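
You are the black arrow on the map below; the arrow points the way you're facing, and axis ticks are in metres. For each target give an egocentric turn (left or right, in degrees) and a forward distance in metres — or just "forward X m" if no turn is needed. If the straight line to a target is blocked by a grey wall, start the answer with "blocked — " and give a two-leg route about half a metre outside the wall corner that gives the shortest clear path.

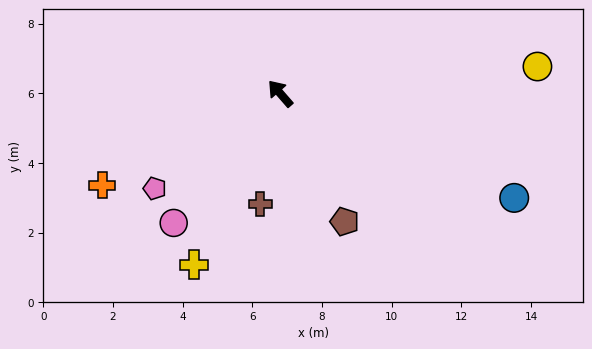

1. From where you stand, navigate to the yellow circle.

turn right 125°, forward 7.4 m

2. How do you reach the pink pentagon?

turn left 86°, forward 4.5 m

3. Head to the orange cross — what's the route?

turn left 76°, forward 5.7 m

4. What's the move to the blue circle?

turn right 155°, forward 7.4 m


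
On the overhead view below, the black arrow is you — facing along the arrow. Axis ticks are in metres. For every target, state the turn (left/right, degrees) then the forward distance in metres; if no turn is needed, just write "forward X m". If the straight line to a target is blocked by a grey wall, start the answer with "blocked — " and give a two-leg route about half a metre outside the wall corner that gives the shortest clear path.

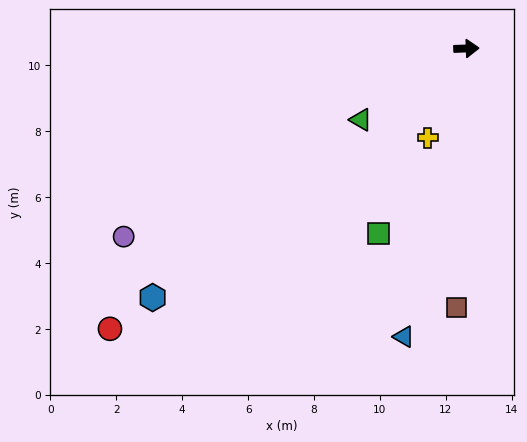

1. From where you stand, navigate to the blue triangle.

turn right 104°, forward 8.9 m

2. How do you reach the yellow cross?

turn right 115°, forward 2.9 m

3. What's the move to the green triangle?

turn right 148°, forward 3.9 m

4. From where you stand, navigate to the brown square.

turn right 94°, forward 7.9 m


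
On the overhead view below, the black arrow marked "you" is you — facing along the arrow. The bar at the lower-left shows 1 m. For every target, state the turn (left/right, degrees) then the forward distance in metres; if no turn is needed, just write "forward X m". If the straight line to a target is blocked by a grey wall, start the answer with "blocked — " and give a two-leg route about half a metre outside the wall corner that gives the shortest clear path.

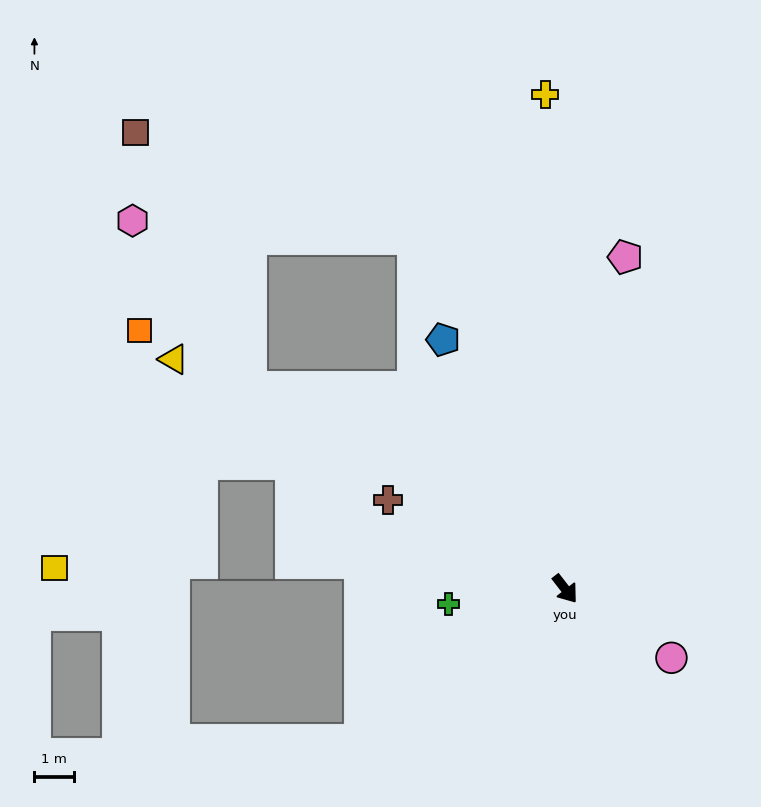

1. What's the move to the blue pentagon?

turn left 168°, forward 7.0 m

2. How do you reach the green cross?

turn right 120°, forward 3.0 m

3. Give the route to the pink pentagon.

turn left 132°, forward 8.5 m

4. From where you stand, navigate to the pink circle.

turn left 19°, forward 3.2 m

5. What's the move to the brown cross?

turn right 154°, forward 5.0 m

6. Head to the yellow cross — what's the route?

turn left 144°, forward 12.5 m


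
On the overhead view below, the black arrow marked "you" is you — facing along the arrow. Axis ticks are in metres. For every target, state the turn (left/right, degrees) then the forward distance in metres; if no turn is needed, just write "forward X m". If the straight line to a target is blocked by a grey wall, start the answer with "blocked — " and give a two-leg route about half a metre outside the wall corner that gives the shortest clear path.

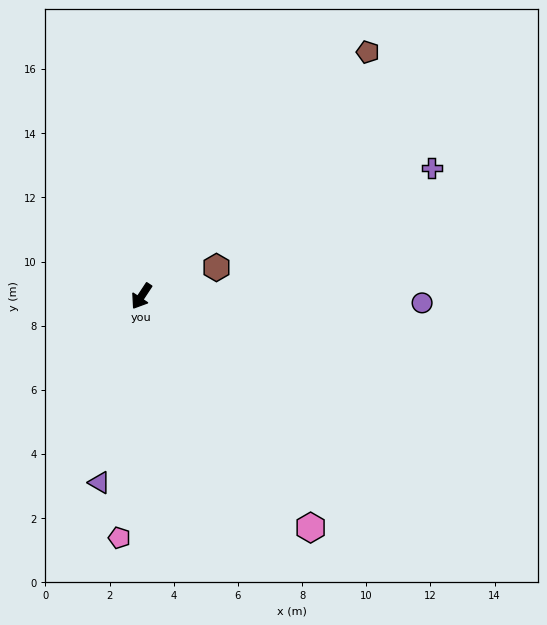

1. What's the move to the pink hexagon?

turn left 70°, forward 8.9 m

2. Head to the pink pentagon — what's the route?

turn left 28°, forward 7.6 m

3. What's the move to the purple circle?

turn left 122°, forward 8.7 m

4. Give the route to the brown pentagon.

turn left 171°, forward 10.4 m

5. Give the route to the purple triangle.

turn left 21°, forward 6.0 m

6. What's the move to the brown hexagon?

turn left 144°, forward 2.5 m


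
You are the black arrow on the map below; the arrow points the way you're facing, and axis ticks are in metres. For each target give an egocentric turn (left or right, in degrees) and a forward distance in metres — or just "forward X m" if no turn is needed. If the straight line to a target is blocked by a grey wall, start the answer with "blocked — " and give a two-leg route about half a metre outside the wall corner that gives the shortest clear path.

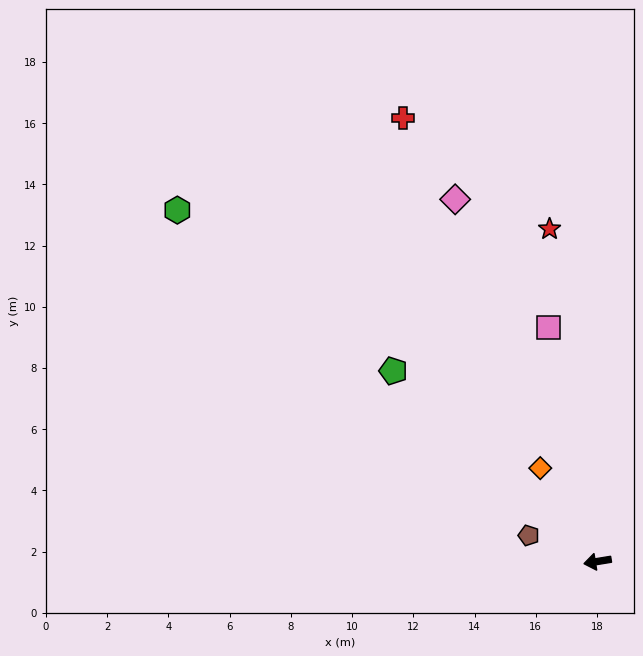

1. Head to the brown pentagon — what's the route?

turn right 30°, forward 2.4 m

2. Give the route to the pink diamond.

turn right 78°, forward 12.7 m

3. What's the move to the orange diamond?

turn right 68°, forward 3.6 m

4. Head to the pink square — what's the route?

turn right 87°, forward 7.8 m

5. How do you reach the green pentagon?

turn right 52°, forward 9.1 m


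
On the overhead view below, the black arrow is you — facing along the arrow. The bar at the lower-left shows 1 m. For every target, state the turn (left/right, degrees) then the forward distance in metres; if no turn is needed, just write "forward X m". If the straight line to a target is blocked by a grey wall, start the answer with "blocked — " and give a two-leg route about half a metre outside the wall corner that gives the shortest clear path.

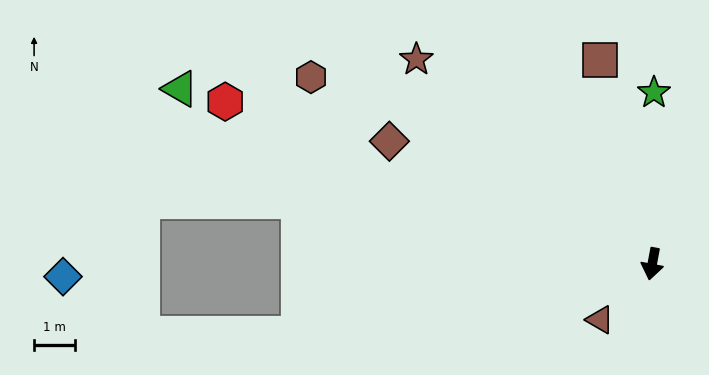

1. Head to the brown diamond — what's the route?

turn right 104°, forward 7.1 m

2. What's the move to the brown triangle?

turn right 33°, forward 1.9 m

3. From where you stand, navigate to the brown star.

turn right 120°, forward 7.6 m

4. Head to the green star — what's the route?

turn right 170°, forward 4.2 m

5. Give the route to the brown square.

turn right 155°, forward 5.2 m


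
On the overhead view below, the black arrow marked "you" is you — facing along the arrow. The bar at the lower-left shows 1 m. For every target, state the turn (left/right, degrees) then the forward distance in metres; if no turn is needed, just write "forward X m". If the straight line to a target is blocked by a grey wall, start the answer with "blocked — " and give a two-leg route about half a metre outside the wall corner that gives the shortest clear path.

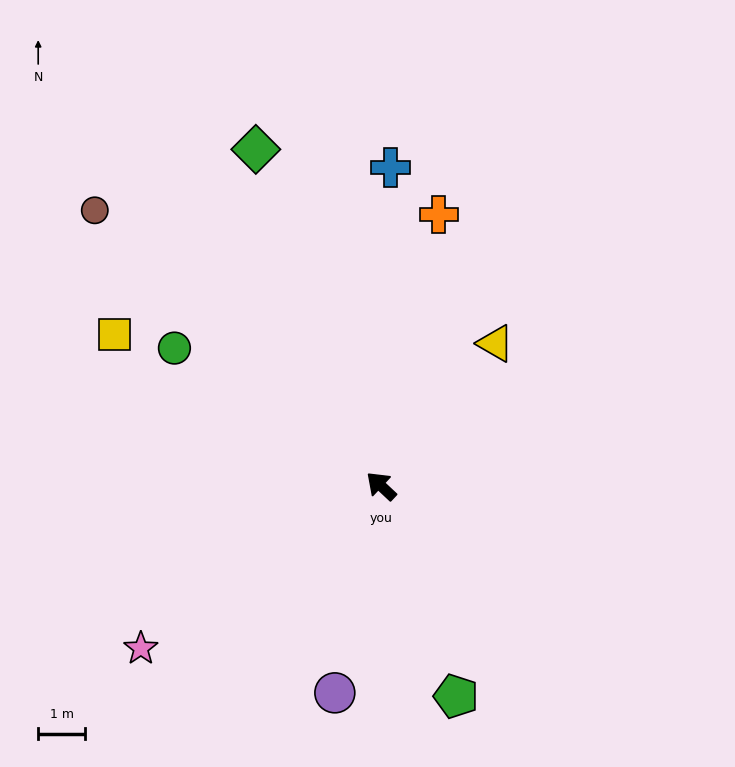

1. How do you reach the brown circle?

forward 8.5 m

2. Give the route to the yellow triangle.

turn right 86°, forward 3.9 m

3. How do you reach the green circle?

turn left 9°, forward 5.3 m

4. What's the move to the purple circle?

turn left 121°, forward 4.5 m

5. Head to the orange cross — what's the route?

turn right 59°, forward 5.9 m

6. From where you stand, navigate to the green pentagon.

turn left 153°, forward 4.8 m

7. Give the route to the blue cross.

turn right 49°, forward 6.8 m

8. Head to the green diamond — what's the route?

turn right 26°, forward 7.6 m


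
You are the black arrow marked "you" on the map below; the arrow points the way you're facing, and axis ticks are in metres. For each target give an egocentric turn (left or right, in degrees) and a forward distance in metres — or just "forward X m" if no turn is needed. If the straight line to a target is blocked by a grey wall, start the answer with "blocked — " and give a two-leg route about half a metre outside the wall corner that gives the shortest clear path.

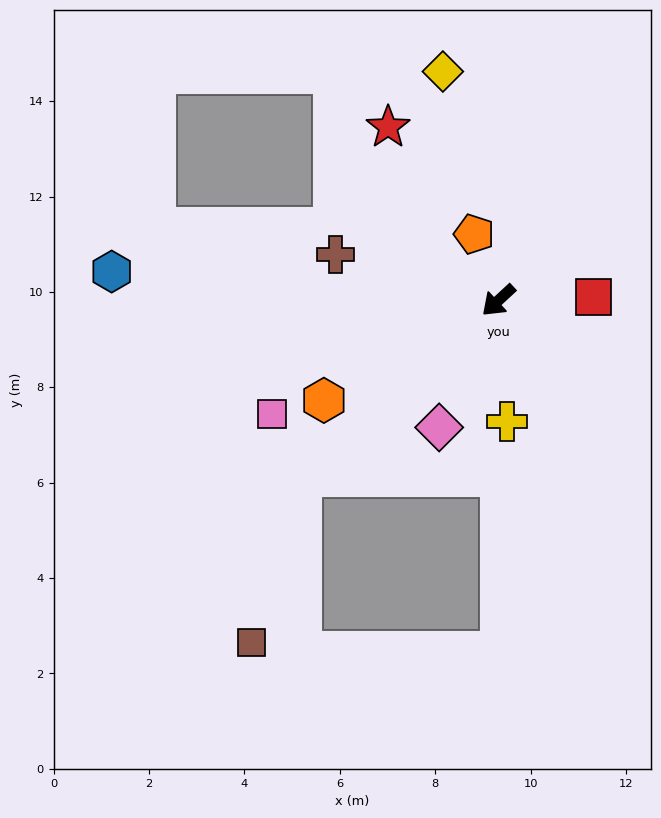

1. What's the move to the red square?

turn left 139°, forward 2.0 m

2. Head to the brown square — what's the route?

blocked — forward 5.5 m, then turn left 30°, forward 3.6 m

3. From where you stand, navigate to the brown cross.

turn right 59°, forward 3.6 m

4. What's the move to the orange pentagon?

turn right 113°, forward 1.5 m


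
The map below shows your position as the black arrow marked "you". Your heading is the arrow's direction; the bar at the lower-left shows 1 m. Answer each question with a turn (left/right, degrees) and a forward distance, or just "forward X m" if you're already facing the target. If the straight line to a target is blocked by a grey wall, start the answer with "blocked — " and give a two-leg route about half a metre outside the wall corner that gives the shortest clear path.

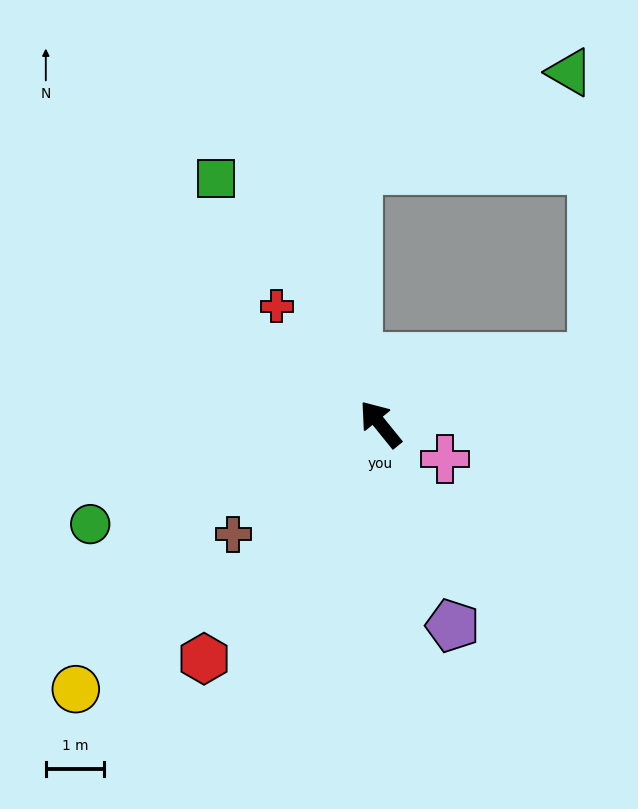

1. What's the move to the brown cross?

turn left 88°, forward 3.2 m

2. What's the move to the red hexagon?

turn left 104°, forward 5.1 m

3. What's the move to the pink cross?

turn right 157°, forward 1.3 m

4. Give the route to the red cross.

turn left 2°, forward 2.7 m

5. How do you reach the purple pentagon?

turn left 161°, forward 3.7 m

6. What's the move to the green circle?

turn left 70°, forward 5.3 m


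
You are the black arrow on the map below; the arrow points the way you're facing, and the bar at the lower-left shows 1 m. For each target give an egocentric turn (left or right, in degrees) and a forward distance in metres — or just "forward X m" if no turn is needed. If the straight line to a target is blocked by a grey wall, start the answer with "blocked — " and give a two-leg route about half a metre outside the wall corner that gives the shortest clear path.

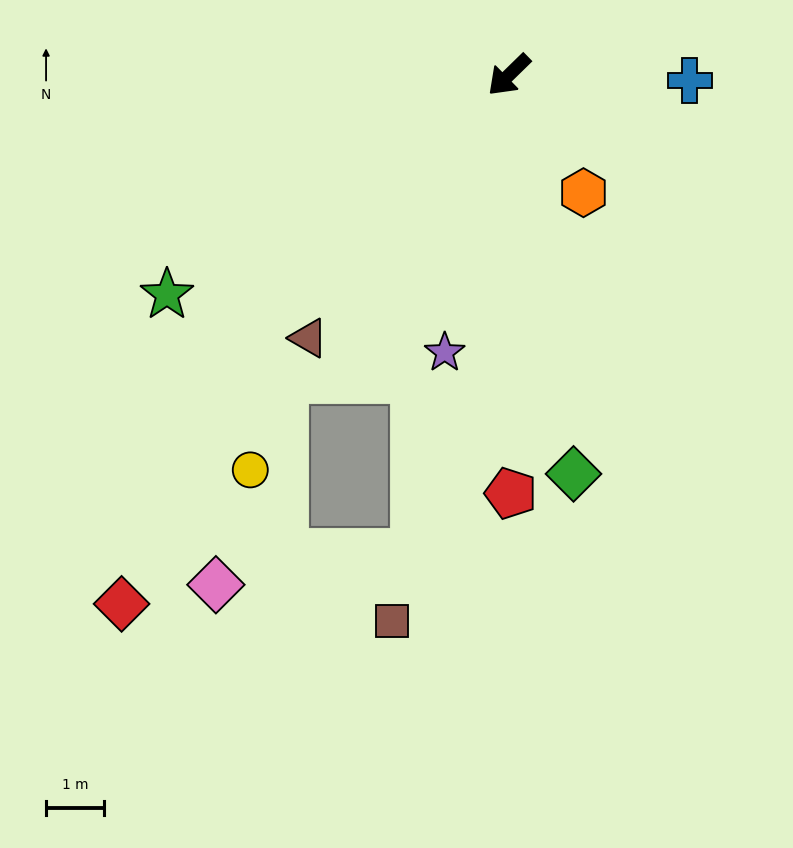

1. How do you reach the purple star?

turn left 33°, forward 4.9 m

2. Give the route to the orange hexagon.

turn left 78°, forward 2.4 m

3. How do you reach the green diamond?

turn left 55°, forward 6.9 m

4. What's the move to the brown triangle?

turn left 8°, forward 5.7 m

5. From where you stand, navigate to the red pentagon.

turn left 46°, forward 7.2 m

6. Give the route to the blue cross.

turn left 134°, forward 3.1 m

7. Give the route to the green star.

turn right 12°, forward 7.0 m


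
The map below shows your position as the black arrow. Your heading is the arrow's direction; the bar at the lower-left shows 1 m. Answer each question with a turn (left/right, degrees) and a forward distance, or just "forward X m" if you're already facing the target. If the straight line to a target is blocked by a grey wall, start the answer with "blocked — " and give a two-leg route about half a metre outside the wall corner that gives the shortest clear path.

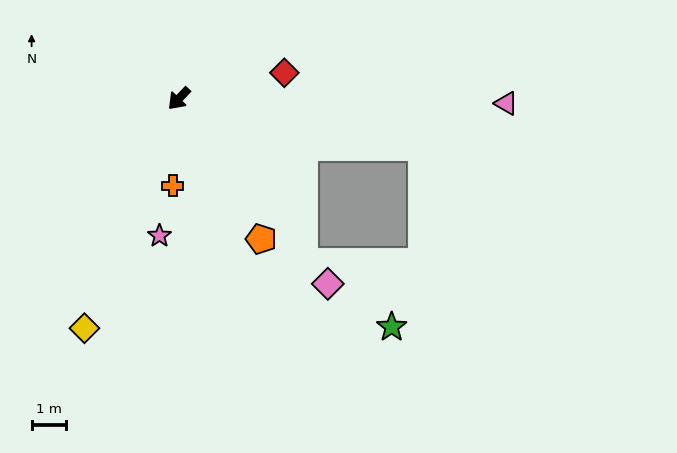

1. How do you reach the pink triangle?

turn left 133°, forward 9.4 m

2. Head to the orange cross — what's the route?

turn left 40°, forward 2.5 m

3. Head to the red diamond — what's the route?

turn left 147°, forward 3.1 m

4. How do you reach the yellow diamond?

turn left 21°, forward 7.1 m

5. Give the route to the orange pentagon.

turn left 74°, forward 4.7 m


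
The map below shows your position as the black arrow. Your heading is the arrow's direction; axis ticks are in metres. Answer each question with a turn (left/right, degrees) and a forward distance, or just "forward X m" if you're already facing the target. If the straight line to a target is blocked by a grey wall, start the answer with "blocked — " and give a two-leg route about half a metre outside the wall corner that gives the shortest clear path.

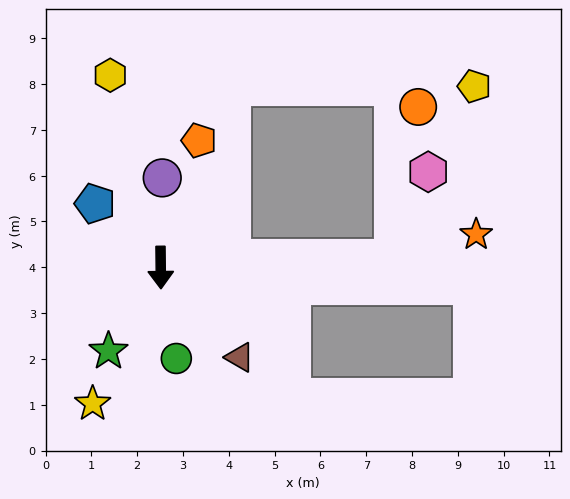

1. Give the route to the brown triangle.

turn left 41°, forward 2.6 m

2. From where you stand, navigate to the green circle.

turn left 9°, forward 2.0 m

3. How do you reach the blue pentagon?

turn right 135°, forward 2.0 m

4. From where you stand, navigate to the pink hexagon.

blocked — turn left 92°, forward 5.1 m, then turn left 66°, forward 2.0 m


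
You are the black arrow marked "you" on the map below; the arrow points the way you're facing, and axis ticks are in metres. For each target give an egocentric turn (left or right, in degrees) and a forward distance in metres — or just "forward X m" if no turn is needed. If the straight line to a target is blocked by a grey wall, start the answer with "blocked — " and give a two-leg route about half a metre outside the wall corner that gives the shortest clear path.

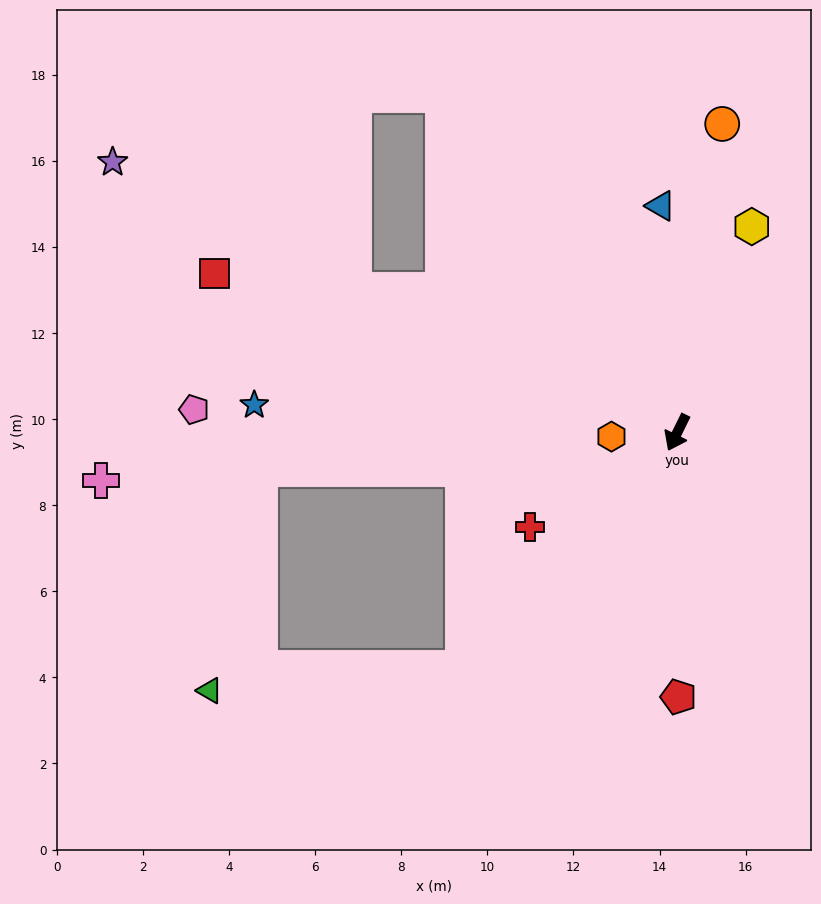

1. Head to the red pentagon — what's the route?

turn left 26°, forward 6.1 m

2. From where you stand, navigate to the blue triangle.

turn right 150°, forward 5.3 m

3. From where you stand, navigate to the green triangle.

blocked — turn right 16°, forward 7.4 m, then turn right 43°, forward 5.9 m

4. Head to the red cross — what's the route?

turn right 31°, forward 4.1 m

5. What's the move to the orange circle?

turn right 162°, forward 7.2 m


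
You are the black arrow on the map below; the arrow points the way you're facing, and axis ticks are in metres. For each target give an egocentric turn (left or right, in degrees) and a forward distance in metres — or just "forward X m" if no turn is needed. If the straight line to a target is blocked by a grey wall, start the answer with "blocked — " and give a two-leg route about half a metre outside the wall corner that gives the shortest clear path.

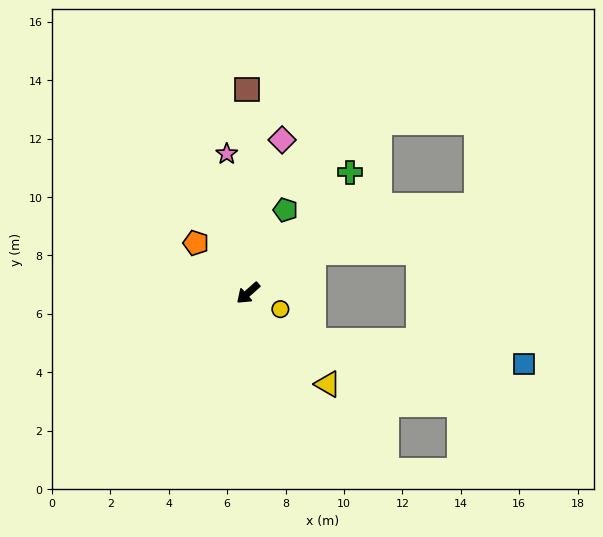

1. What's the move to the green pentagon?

turn right 156°, forward 3.1 m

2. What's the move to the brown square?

turn right 131°, forward 7.0 m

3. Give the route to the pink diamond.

turn right 144°, forward 5.4 m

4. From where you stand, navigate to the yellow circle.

turn left 112°, forward 1.2 m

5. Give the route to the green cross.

turn right 172°, forward 5.4 m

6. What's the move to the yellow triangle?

turn left 90°, forward 4.1 m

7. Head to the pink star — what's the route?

turn right 123°, forward 4.8 m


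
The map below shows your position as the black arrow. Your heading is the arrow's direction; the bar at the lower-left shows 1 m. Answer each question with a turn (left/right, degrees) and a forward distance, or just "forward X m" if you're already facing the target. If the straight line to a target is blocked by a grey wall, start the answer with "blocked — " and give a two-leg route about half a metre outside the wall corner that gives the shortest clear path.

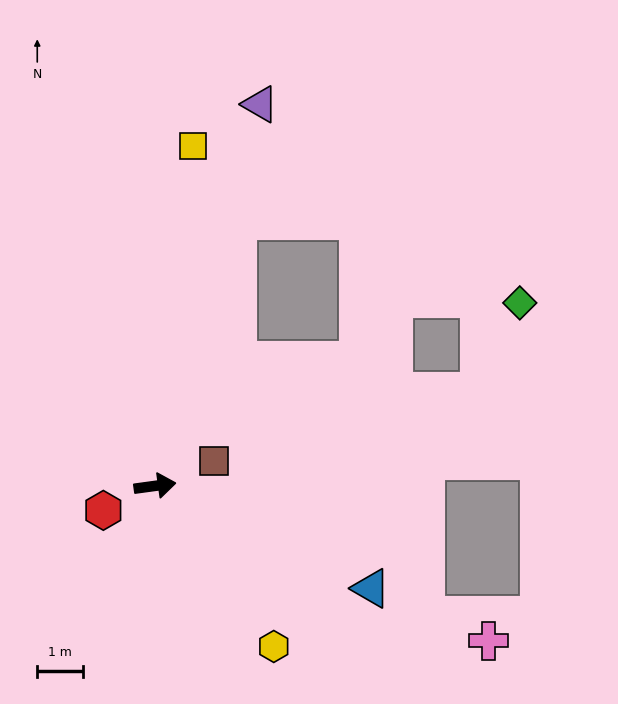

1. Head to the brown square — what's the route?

turn left 15°, forward 1.4 m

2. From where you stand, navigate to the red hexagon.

turn right 162°, forward 1.3 m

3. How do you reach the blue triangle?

turn right 33°, forward 5.2 m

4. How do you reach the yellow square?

turn left 76°, forward 7.5 m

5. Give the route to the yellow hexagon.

turn right 61°, forward 4.4 m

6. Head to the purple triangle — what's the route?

turn left 67°, forward 8.7 m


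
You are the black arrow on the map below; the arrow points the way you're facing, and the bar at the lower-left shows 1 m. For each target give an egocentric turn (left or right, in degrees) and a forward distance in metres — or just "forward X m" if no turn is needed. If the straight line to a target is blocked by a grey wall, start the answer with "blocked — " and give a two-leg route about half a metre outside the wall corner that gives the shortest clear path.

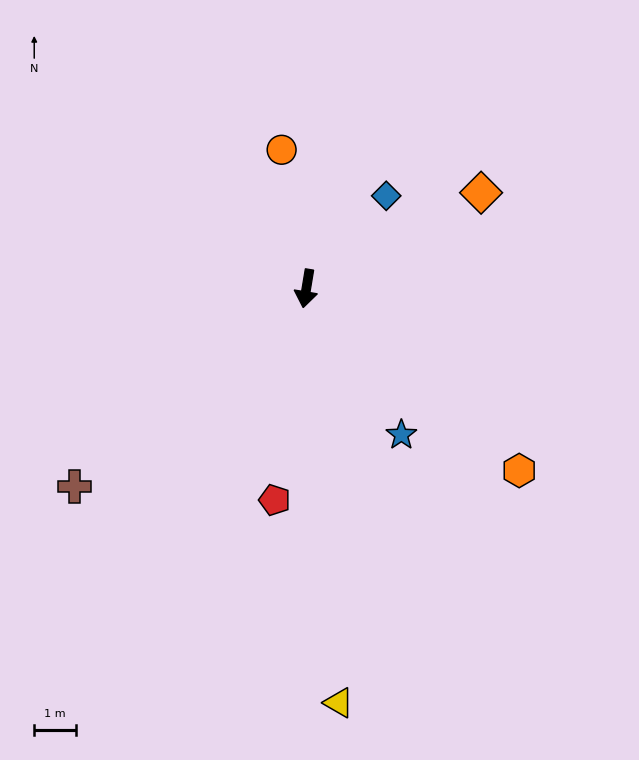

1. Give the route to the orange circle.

turn right 160°, forward 3.4 m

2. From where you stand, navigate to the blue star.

turn left 42°, forward 4.2 m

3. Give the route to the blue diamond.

turn left 149°, forward 2.9 m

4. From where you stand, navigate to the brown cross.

turn right 40°, forward 7.3 m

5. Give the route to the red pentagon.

forward 5.1 m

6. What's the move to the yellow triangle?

turn left 14°, forward 9.9 m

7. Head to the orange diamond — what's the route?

turn left 128°, forward 4.7 m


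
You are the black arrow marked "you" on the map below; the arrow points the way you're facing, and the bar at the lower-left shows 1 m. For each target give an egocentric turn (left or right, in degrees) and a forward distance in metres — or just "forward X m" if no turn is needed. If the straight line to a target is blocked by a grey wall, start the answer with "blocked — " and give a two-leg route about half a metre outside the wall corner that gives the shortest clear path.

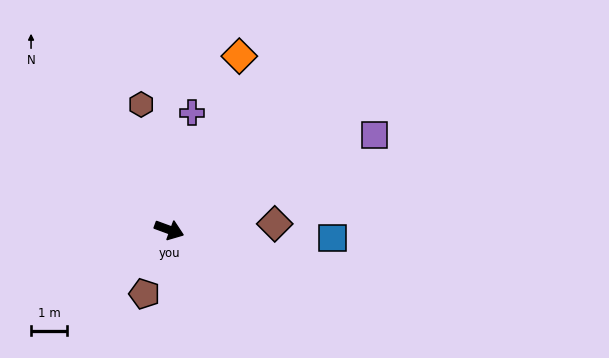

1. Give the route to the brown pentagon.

turn right 91°, forward 1.9 m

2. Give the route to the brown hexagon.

turn left 123°, forward 3.6 m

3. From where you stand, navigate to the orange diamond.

turn left 88°, forward 5.2 m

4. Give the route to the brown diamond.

turn left 23°, forward 2.9 m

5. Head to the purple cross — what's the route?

turn left 99°, forward 3.3 m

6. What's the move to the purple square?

turn left 45°, forward 6.3 m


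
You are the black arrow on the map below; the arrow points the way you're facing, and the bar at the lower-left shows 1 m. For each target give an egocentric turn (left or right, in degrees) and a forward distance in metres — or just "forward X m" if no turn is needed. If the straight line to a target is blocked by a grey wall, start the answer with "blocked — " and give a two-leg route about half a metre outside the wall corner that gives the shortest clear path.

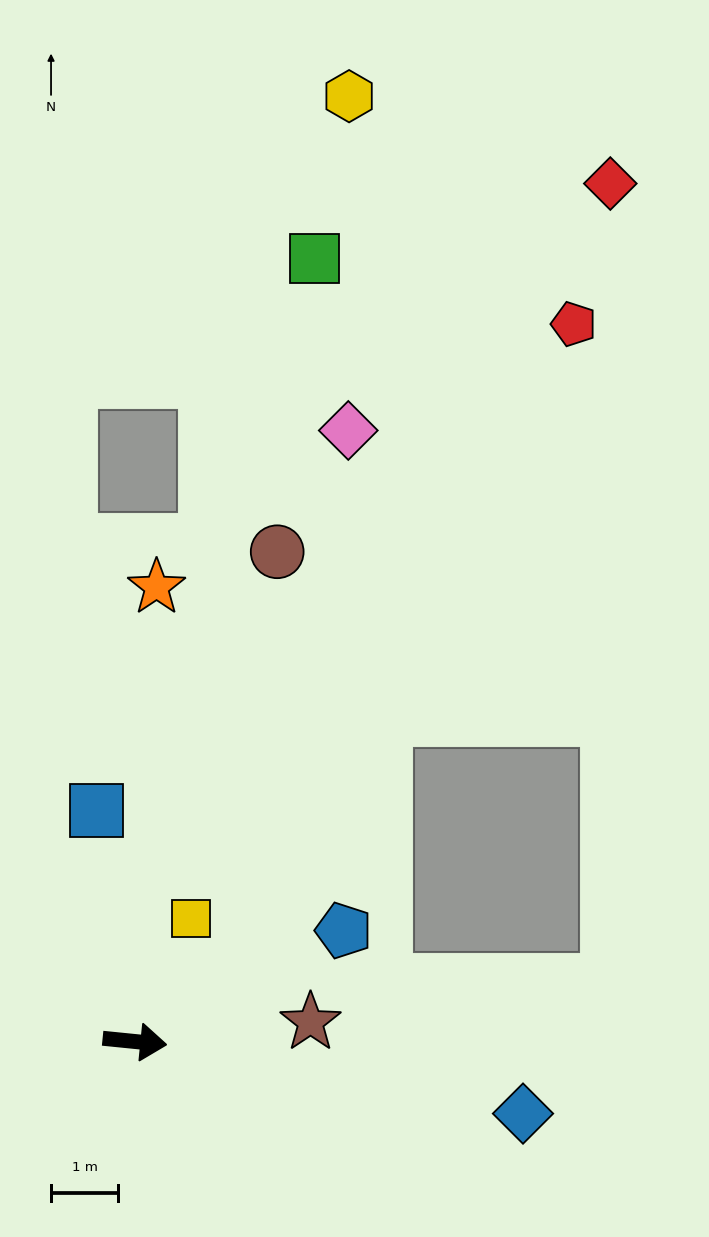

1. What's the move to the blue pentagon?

turn left 34°, forward 3.5 m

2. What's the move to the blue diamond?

turn right 5°, forward 5.9 m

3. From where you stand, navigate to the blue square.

turn left 105°, forward 3.5 m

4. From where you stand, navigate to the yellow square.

turn left 71°, forward 2.0 m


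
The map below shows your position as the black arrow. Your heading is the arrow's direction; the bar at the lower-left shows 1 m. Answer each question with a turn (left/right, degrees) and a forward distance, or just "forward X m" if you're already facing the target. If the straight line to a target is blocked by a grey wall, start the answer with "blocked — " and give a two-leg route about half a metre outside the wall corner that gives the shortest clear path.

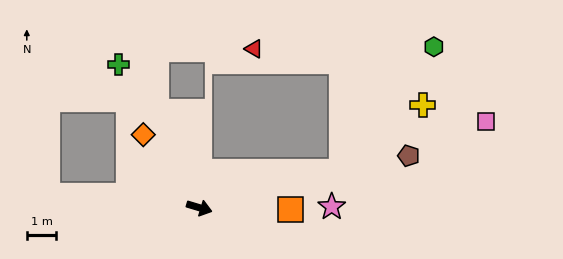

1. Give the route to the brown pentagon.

turn left 31°, forward 7.3 m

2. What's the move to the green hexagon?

blocked — turn left 31°, forward 5.0 m, then turn left 39°, forward 5.3 m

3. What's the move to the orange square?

turn left 15°, forward 3.1 m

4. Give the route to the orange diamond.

turn left 144°, forward 3.1 m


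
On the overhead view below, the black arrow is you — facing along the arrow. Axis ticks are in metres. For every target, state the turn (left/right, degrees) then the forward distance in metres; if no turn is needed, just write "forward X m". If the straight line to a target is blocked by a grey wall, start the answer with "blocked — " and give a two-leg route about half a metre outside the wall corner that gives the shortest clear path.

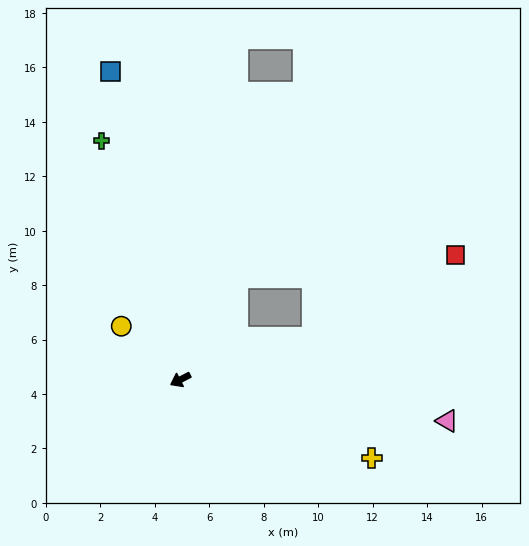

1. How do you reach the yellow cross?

turn left 131°, forward 7.6 m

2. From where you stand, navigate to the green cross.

turn right 99°, forward 9.2 m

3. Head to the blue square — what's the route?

turn right 104°, forward 11.6 m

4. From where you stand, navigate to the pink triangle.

turn left 144°, forward 9.9 m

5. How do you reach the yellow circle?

turn right 69°, forward 2.9 m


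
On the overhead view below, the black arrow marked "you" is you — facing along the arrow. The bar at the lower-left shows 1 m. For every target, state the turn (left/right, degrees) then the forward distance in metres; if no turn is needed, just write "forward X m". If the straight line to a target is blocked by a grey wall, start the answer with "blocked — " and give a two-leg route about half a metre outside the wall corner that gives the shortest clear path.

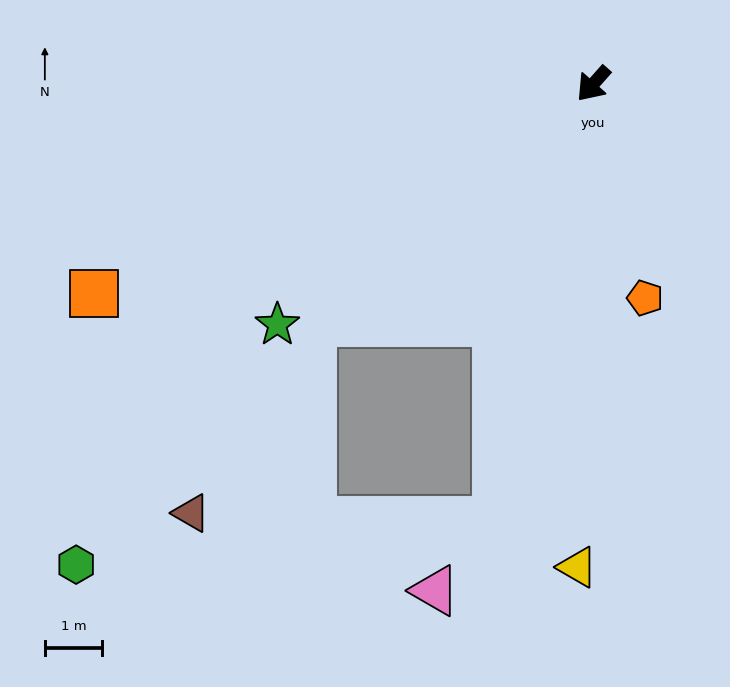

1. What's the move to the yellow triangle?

turn left 40°, forward 8.5 m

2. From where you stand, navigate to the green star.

turn right 11°, forward 7.0 m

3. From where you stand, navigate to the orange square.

turn right 26°, forward 9.5 m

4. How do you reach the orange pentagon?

turn left 55°, forward 3.9 m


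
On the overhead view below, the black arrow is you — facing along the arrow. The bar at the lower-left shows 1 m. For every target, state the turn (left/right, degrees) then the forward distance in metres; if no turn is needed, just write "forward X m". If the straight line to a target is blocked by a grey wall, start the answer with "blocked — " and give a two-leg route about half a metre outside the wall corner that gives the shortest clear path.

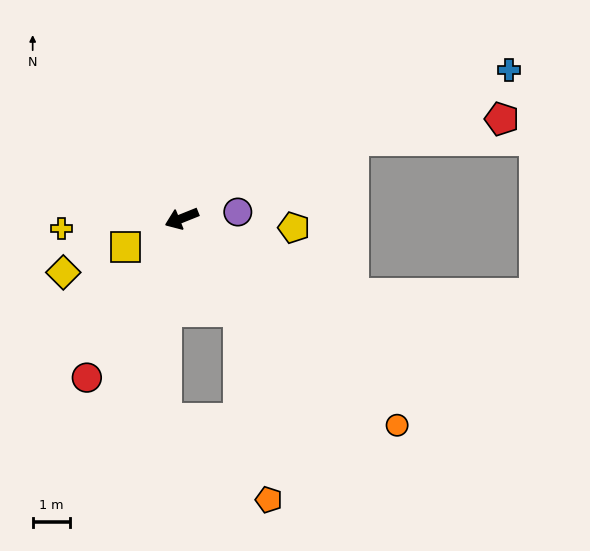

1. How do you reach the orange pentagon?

blocked — turn left 100°, forward 2.9 m, then turn right 23°, forward 5.1 m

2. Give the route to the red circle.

turn left 37°, forward 4.9 m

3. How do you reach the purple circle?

turn left 165°, forward 1.5 m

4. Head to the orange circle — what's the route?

turn left 114°, forward 8.0 m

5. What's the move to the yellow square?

turn left 5°, forward 1.7 m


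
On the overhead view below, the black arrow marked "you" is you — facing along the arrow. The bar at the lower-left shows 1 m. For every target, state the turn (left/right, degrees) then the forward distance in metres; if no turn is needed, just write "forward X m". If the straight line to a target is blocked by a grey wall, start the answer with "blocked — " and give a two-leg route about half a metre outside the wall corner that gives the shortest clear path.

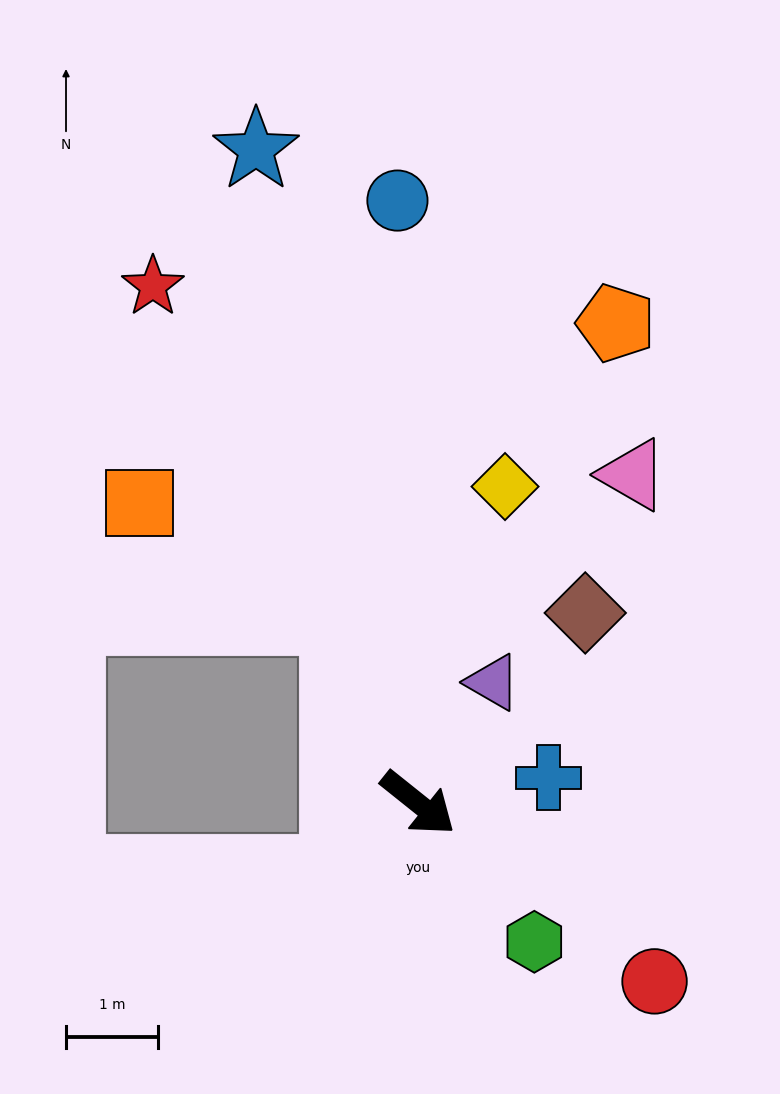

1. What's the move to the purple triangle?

turn left 97°, forward 1.5 m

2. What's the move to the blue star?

turn left 143°, forward 7.3 m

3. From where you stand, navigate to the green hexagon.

turn right 11°, forward 2.0 m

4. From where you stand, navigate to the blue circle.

turn left 131°, forward 6.6 m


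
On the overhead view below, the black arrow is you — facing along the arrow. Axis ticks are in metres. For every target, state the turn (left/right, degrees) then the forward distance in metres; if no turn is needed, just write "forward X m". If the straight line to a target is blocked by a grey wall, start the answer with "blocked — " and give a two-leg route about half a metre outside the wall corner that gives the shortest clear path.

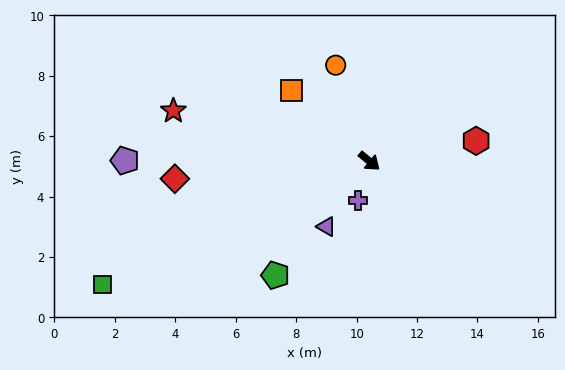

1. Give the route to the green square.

turn right 115°, forward 9.7 m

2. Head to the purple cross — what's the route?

turn right 66°, forward 1.4 m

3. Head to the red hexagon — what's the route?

turn left 51°, forward 3.6 m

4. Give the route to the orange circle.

turn left 149°, forward 3.4 m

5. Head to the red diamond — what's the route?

turn right 135°, forward 6.5 m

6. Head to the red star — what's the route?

turn right 155°, forward 6.7 m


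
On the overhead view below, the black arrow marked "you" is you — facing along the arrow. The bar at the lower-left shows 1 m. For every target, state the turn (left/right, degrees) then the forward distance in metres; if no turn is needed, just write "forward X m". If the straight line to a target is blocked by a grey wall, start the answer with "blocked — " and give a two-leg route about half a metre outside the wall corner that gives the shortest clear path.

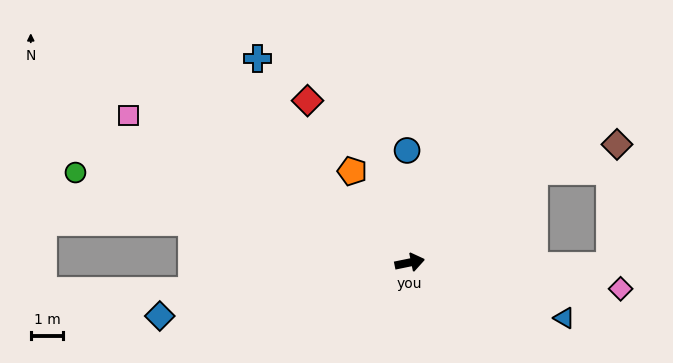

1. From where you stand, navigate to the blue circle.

turn left 80°, forward 3.4 m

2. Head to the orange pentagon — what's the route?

turn left 111°, forward 3.3 m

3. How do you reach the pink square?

turn left 141°, forward 9.7 m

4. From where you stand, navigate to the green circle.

turn left 153°, forward 10.6 m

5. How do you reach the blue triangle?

turn right 31°, forward 5.0 m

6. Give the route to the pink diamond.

turn right 19°, forward 6.5 m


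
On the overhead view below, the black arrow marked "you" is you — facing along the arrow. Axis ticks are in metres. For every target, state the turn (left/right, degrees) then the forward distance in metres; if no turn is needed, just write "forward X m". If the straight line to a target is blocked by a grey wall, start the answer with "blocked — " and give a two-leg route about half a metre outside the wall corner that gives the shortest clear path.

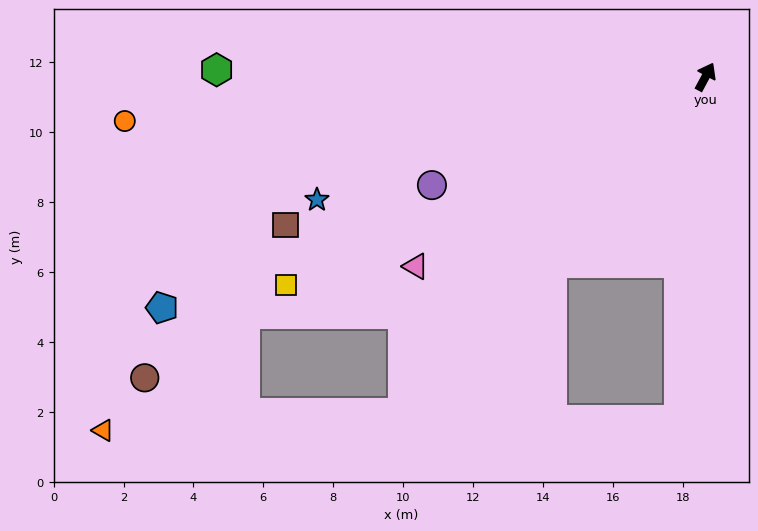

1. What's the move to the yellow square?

turn left 145°, forward 13.4 m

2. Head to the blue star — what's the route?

turn left 136°, forward 11.7 m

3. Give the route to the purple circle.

turn left 140°, forward 8.4 m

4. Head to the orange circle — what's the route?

turn left 123°, forward 16.7 m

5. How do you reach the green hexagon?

turn left 117°, forward 14.0 m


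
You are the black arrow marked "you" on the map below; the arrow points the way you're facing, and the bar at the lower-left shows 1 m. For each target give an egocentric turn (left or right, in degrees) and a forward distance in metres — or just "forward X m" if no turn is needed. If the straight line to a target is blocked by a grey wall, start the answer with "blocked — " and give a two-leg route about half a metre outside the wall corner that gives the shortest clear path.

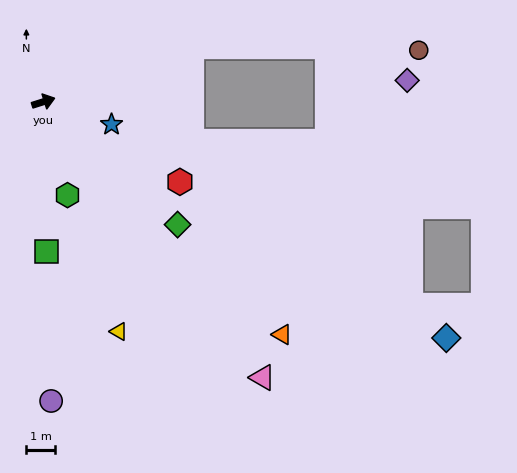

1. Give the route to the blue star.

turn right 36°, forward 2.5 m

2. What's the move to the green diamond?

turn right 60°, forward 6.3 m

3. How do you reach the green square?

turn right 106°, forward 5.2 m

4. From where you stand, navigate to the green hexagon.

turn right 93°, forward 3.3 m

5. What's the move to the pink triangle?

turn right 69°, forward 12.2 m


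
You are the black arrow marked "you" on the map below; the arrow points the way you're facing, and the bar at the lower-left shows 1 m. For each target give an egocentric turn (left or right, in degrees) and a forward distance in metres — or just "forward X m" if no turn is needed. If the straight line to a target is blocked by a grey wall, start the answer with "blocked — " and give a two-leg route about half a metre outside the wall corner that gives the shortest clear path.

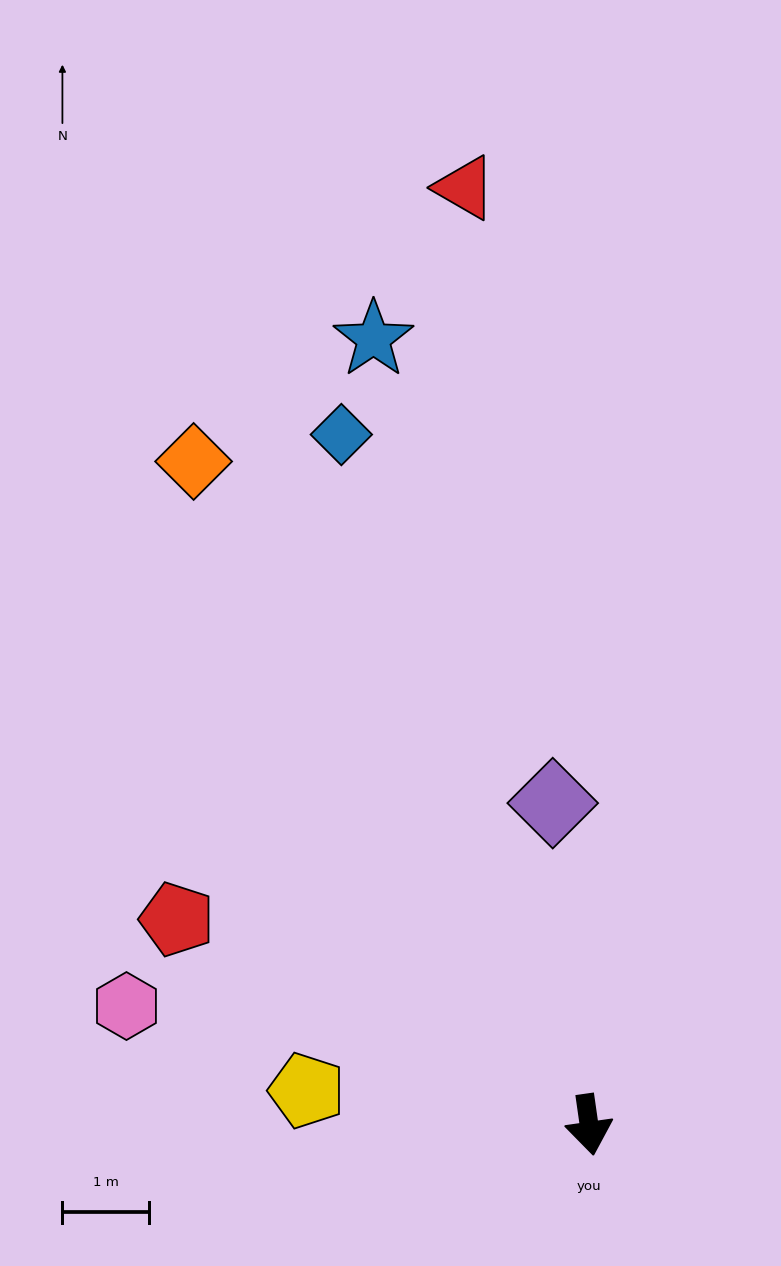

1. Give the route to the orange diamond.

turn right 157°, forward 9.0 m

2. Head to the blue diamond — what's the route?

turn right 168°, forward 8.5 m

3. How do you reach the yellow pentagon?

turn right 105°, forward 3.3 m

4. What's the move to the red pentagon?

turn right 125°, forward 5.3 m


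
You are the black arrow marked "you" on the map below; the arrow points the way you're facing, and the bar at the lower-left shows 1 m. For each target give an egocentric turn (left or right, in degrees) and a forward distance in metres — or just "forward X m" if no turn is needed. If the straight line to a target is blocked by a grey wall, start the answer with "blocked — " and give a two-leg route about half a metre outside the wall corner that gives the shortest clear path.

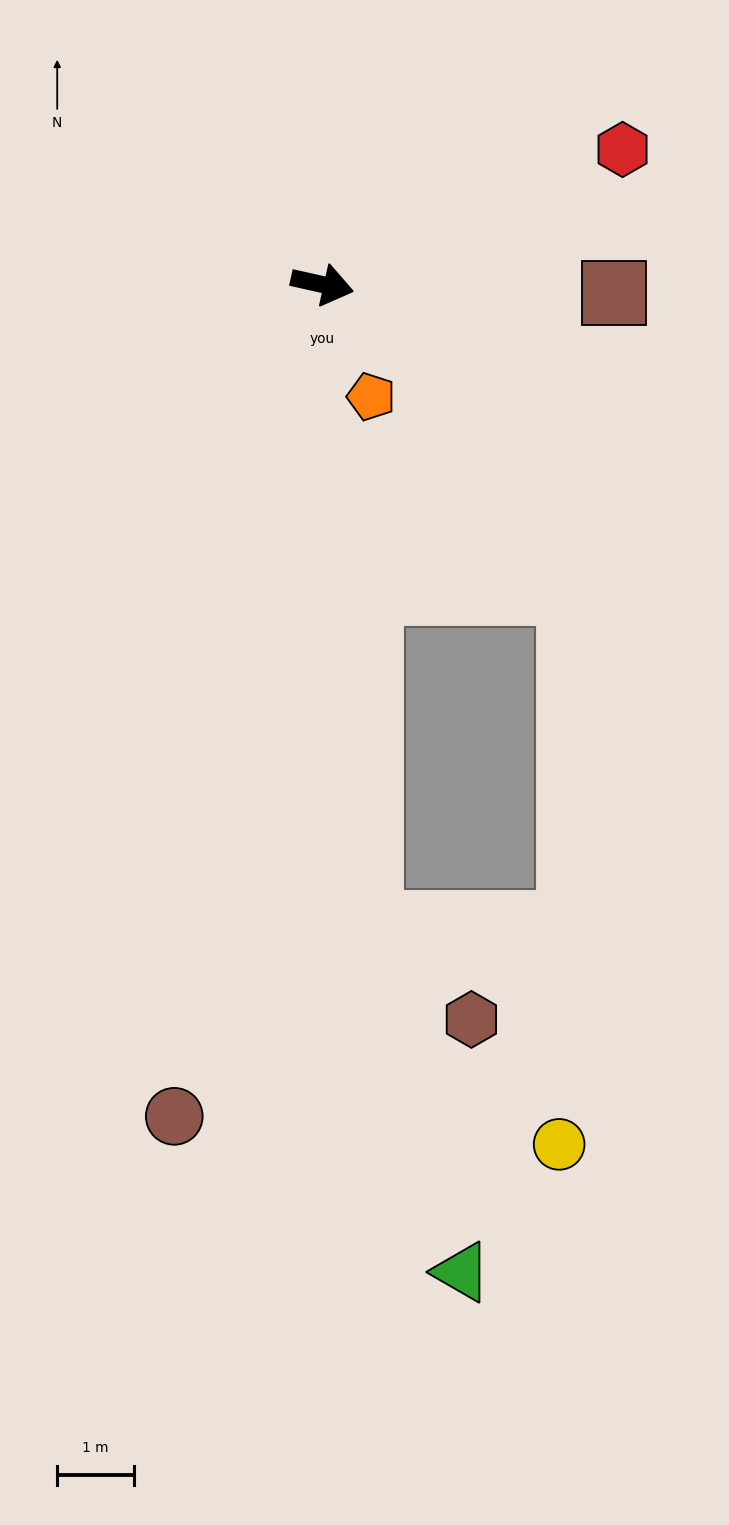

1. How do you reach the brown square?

turn left 11°, forward 3.8 m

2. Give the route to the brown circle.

turn right 87°, forward 11.0 m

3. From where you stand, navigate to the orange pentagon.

turn right 54°, forward 1.6 m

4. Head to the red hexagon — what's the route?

turn left 37°, forward 4.3 m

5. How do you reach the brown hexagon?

blocked — turn right 73°, forward 8.3 m, then turn left 42°, forward 1.8 m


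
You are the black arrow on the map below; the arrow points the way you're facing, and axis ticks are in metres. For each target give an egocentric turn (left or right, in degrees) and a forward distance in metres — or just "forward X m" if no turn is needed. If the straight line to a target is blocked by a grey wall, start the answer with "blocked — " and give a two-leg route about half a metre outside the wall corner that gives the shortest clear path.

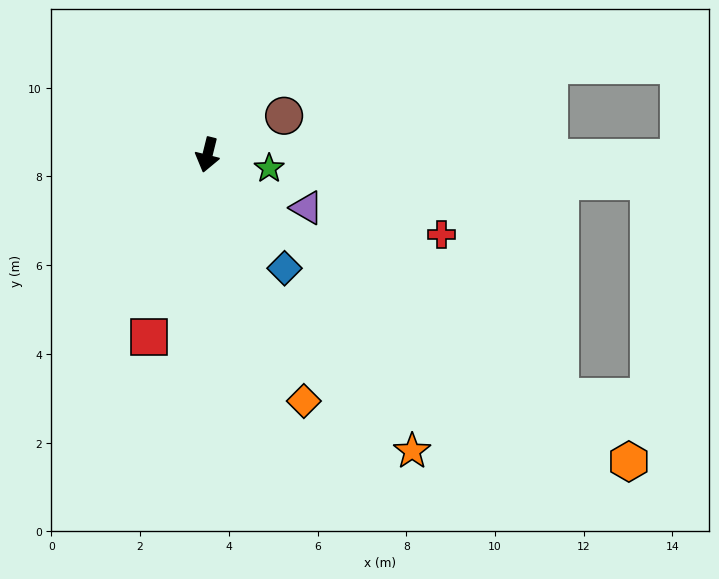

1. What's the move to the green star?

turn left 92°, forward 1.4 m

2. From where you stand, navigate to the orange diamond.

turn left 35°, forward 6.0 m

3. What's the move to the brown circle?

turn left 131°, forward 1.9 m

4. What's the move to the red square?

turn right 4°, forward 4.3 m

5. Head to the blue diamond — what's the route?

turn left 48°, forward 3.1 m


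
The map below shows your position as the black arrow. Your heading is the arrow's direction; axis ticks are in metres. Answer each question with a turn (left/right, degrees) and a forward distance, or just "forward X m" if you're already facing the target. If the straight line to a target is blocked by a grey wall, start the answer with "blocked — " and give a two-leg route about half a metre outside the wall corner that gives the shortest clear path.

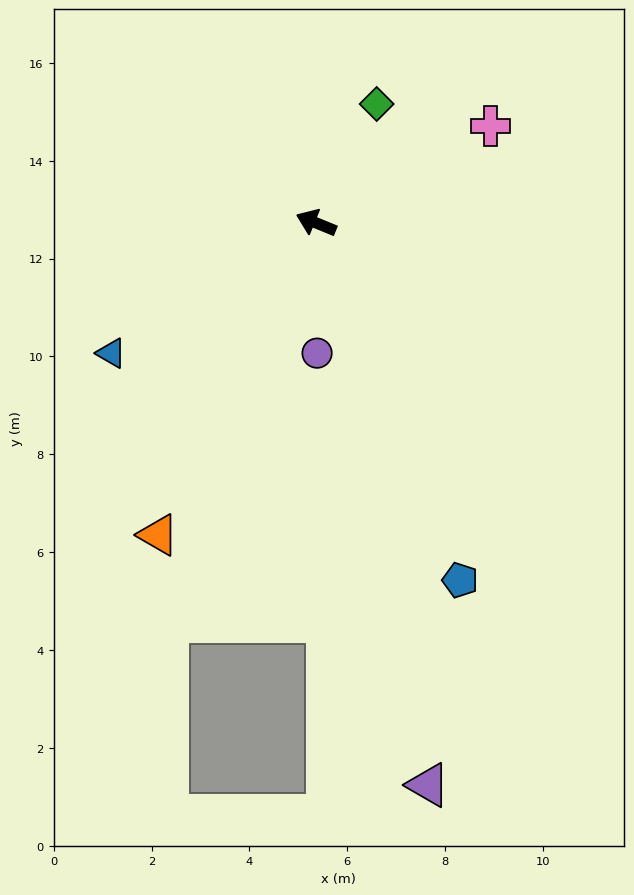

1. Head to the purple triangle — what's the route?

turn left 124°, forward 11.7 m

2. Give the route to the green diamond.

turn right 95°, forward 2.7 m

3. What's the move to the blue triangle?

turn left 55°, forward 5.0 m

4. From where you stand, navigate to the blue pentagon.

turn left 134°, forward 7.9 m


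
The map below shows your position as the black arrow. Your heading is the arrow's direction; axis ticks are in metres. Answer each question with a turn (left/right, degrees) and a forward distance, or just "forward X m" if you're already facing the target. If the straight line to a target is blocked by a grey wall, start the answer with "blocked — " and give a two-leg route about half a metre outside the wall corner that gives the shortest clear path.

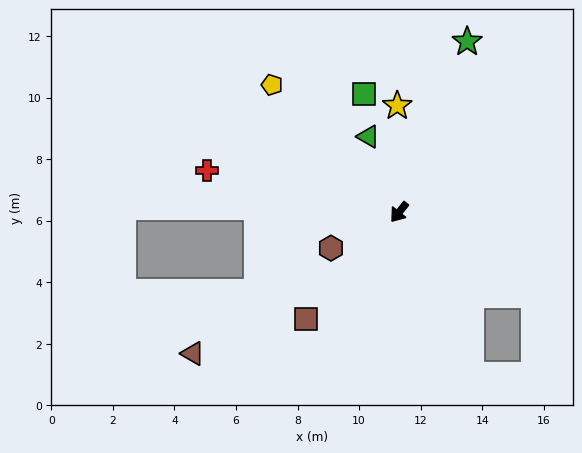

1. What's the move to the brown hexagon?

turn right 24°, forward 2.5 m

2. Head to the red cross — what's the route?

turn right 64°, forward 6.4 m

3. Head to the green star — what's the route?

turn right 163°, forward 6.0 m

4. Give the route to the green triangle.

turn right 119°, forward 2.7 m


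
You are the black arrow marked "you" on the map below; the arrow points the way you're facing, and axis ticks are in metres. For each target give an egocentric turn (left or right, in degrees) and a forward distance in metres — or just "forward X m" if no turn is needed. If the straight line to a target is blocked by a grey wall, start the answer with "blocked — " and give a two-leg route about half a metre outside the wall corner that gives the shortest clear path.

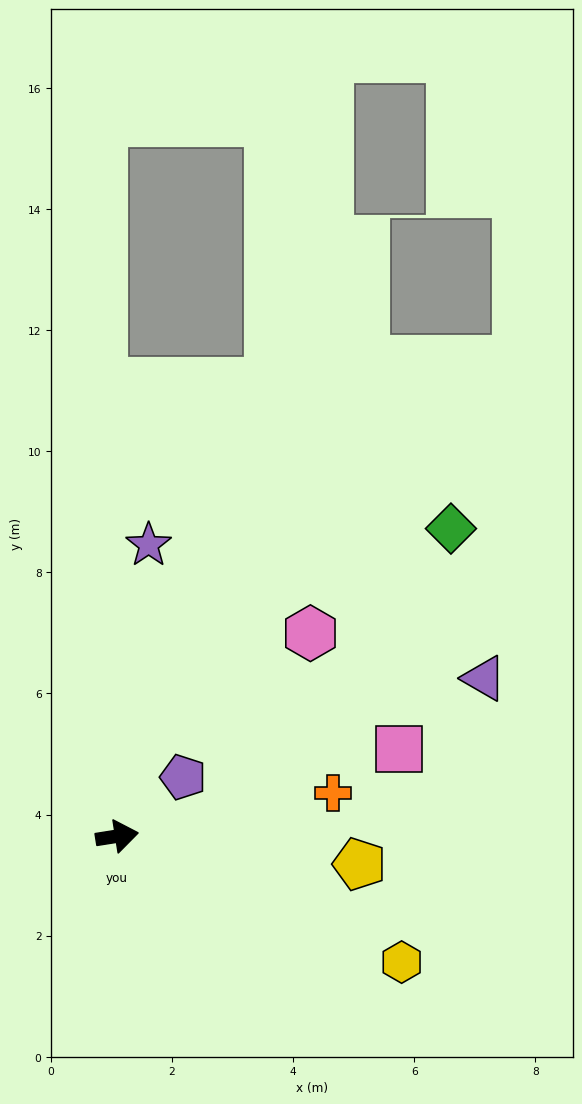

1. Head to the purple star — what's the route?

turn left 75°, forward 4.8 m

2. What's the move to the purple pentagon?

turn left 33°, forward 1.5 m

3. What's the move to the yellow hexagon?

turn right 33°, forward 5.1 m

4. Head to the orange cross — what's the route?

turn left 2°, forward 3.6 m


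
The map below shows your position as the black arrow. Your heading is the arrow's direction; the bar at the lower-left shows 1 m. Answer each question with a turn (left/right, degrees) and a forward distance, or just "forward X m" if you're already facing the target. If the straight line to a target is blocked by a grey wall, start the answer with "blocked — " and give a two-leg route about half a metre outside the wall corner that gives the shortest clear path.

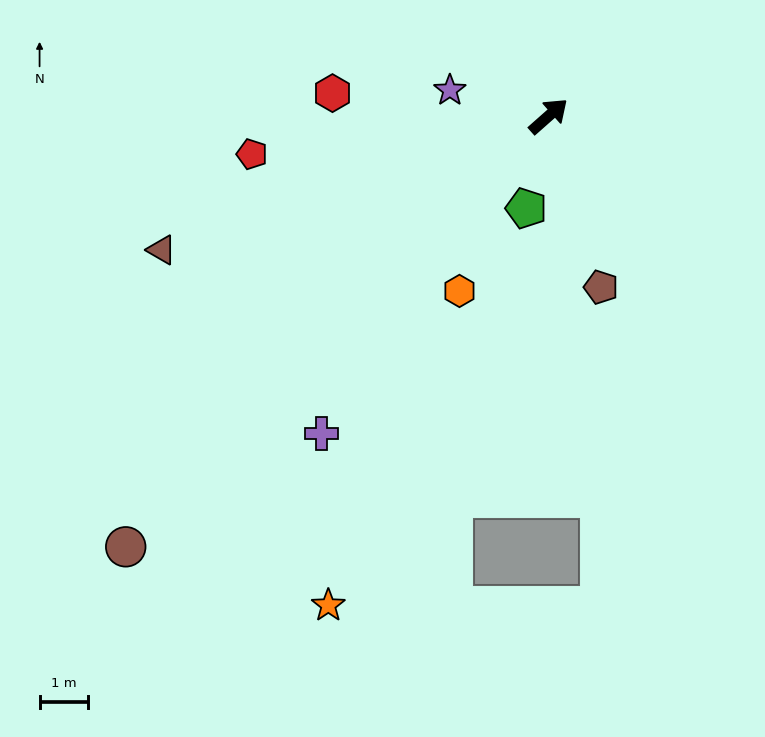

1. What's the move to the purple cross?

turn right 167°, forward 8.1 m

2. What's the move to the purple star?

turn left 124°, forward 2.1 m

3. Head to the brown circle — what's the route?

turn right 176°, forward 12.5 m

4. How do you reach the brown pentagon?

turn right 114°, forward 3.7 m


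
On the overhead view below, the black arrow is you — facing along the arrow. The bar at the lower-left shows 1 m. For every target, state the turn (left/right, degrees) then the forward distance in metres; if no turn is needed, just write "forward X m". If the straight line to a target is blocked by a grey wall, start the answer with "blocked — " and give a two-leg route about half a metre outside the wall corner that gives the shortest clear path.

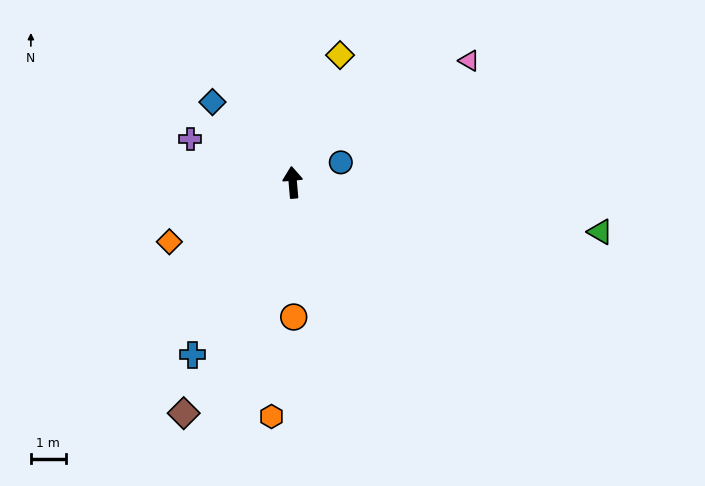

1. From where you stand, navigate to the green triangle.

turn right 104°, forward 8.9 m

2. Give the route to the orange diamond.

turn left 111°, forward 3.9 m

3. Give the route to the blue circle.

turn right 72°, forward 1.5 m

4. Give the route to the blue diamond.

turn left 40°, forward 3.3 m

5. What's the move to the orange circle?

turn left 175°, forward 3.9 m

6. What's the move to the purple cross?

turn left 62°, forward 3.2 m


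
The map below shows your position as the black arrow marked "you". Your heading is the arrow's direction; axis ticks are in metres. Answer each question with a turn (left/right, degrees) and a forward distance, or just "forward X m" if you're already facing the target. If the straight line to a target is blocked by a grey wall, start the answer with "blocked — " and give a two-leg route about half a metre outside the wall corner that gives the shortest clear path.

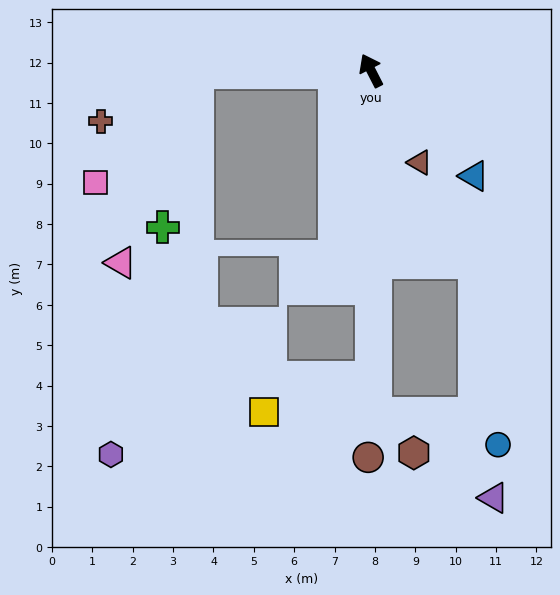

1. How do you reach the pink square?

blocked — turn left 63°, forward 4.3 m, then turn left 47°, forward 3.7 m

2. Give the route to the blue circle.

blocked — turn left 154°, forward 8.5 m, then turn left 75°, forward 3.1 m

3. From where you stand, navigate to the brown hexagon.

blocked — turn left 154°, forward 8.5 m, then turn left 45°, forward 1.4 m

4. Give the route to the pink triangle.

blocked — turn left 63°, forward 4.3 m, then turn left 68°, forward 5.1 m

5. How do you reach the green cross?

blocked — turn left 63°, forward 4.3 m, then turn left 78°, forward 3.9 m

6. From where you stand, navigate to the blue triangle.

turn right 163°, forward 3.6 m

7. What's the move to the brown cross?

blocked — turn left 63°, forward 4.3 m, then turn left 27°, forward 2.7 m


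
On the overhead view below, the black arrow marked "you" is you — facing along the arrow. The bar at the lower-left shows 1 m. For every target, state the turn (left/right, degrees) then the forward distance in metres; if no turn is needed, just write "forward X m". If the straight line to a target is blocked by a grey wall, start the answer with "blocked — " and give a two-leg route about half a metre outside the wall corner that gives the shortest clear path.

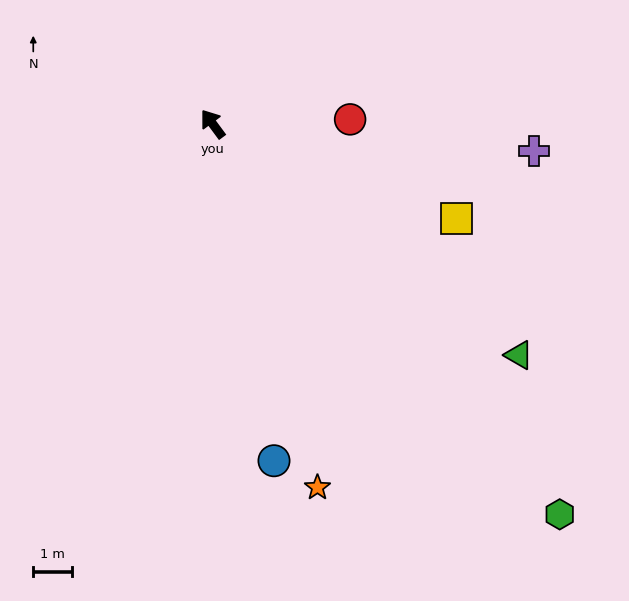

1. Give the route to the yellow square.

turn right 148°, forward 6.8 m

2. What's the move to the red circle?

turn right 125°, forward 3.6 m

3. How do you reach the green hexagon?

turn right 175°, forward 13.6 m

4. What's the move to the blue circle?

turn left 154°, forward 8.9 m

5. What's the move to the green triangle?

turn right 164°, forward 10.0 m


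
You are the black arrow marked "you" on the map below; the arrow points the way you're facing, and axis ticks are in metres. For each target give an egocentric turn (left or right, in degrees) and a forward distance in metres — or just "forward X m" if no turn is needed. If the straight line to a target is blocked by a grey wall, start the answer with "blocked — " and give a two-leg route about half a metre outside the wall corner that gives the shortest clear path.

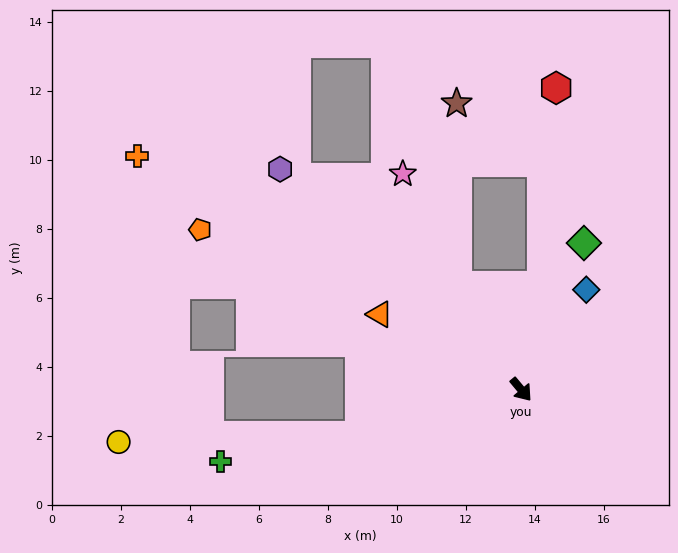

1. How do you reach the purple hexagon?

turn right 172°, forward 9.5 m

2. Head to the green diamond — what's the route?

turn left 117°, forward 4.6 m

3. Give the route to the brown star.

blocked — turn left 172°, forward 3.6 m, then turn right 32°, forward 5.3 m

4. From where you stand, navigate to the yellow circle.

blocked — turn right 114°, forward 4.9 m, then turn right 14°, forward 7.0 m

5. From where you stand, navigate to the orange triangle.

turn right 158°, forward 4.6 m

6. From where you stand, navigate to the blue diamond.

turn left 107°, forward 3.5 m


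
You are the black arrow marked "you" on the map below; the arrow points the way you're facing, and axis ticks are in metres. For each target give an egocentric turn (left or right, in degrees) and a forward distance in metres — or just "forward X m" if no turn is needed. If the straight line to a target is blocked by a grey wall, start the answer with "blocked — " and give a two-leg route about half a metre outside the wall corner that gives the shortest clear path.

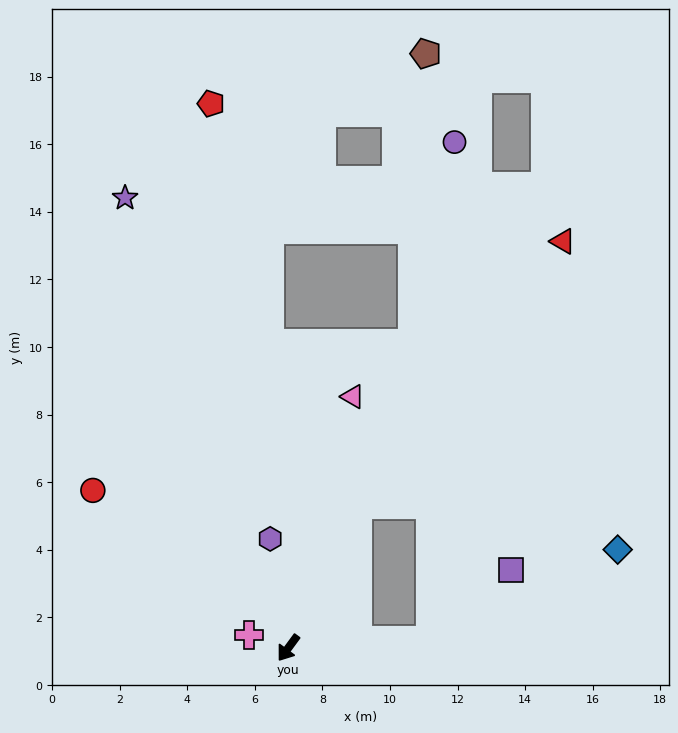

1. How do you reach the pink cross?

turn right 72°, forward 1.2 m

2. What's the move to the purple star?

turn right 124°, forward 14.2 m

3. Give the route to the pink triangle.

turn right 158°, forward 7.7 m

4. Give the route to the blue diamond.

blocked — turn left 129°, forward 4.2 m, then turn left 23°, forward 6.2 m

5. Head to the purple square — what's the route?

blocked — turn left 129°, forward 4.2 m, then turn left 38°, forward 3.2 m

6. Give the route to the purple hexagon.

turn right 134°, forward 3.3 m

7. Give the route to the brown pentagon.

blocked — turn right 166°, forward 9.7 m, then turn left 20°, forward 8.6 m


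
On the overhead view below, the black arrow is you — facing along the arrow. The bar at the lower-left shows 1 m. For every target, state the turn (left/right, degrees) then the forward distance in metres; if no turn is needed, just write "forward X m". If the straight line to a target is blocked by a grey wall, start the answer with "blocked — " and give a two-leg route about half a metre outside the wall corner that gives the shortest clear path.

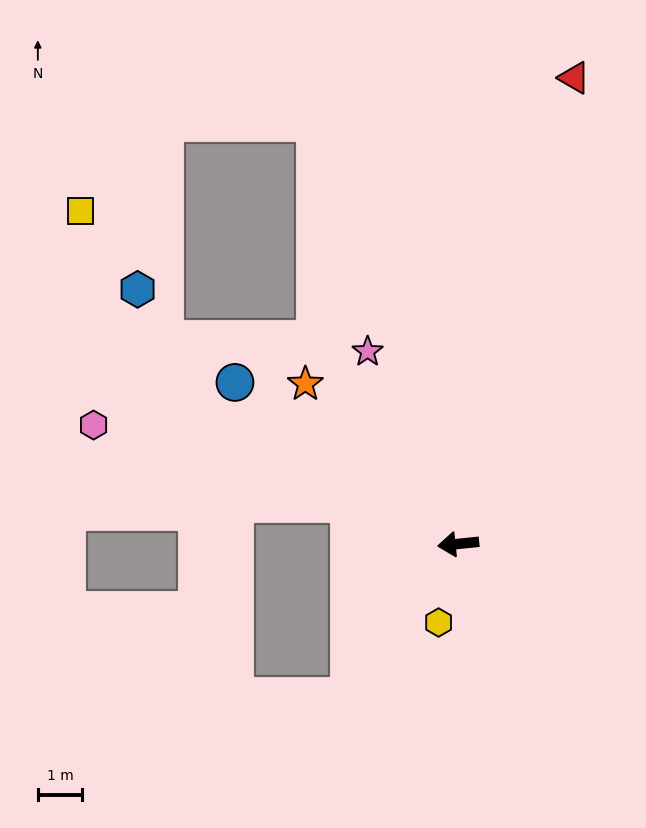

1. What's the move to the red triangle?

turn right 110°, forward 10.8 m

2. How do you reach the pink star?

turn right 71°, forward 4.8 m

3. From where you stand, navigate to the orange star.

turn right 52°, forward 5.0 m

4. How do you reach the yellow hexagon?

turn left 70°, forward 1.8 m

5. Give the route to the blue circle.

turn right 42°, forward 6.2 m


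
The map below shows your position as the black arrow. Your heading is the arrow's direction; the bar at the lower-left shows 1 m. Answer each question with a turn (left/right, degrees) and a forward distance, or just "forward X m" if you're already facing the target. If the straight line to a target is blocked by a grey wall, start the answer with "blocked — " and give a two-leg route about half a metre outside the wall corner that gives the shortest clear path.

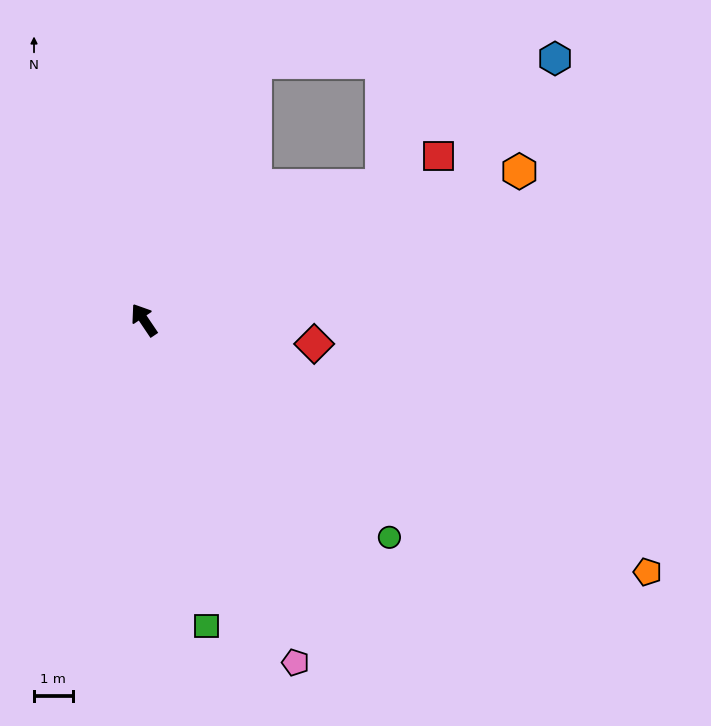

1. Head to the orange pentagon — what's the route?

turn right 151°, forward 14.5 m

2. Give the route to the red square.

turn right 95°, forward 8.7 m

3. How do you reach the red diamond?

turn right 132°, forward 4.4 m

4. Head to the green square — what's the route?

turn left 157°, forward 8.1 m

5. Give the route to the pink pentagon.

turn left 170°, forward 9.7 m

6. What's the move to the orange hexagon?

turn right 102°, forward 10.4 m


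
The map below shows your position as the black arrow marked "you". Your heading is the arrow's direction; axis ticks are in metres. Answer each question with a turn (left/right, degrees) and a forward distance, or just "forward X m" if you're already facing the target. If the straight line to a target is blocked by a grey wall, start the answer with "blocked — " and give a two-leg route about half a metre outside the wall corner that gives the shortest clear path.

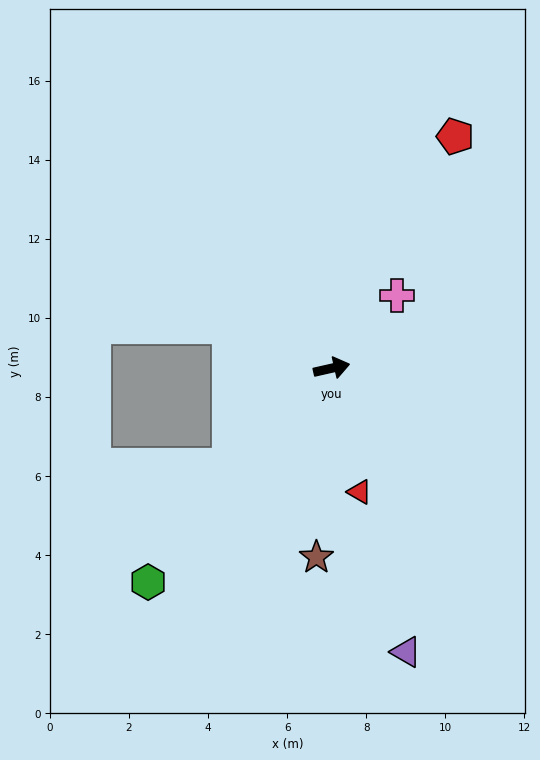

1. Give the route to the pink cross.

turn left 35°, forward 2.5 m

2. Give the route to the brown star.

turn right 107°, forward 4.8 m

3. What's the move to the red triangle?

turn right 90°, forward 3.2 m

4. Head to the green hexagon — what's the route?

turn right 143°, forward 7.1 m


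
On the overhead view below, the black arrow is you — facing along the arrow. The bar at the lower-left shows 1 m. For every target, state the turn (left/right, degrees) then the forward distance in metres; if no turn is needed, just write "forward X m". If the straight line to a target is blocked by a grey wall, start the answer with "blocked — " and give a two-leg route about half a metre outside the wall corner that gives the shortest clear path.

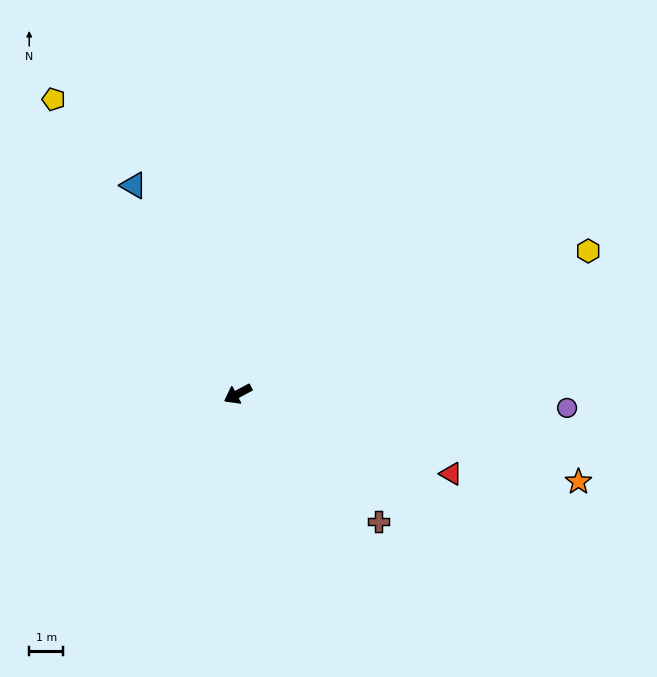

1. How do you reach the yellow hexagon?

turn left 174°, forward 11.1 m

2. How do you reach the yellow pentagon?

turn right 86°, forward 10.2 m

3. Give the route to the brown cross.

turn left 110°, forward 5.6 m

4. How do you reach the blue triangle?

turn right 92°, forward 6.9 m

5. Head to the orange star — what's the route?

turn left 137°, forward 10.4 m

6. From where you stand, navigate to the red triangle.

turn left 131°, forward 6.7 m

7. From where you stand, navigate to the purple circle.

turn left 149°, forward 9.7 m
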